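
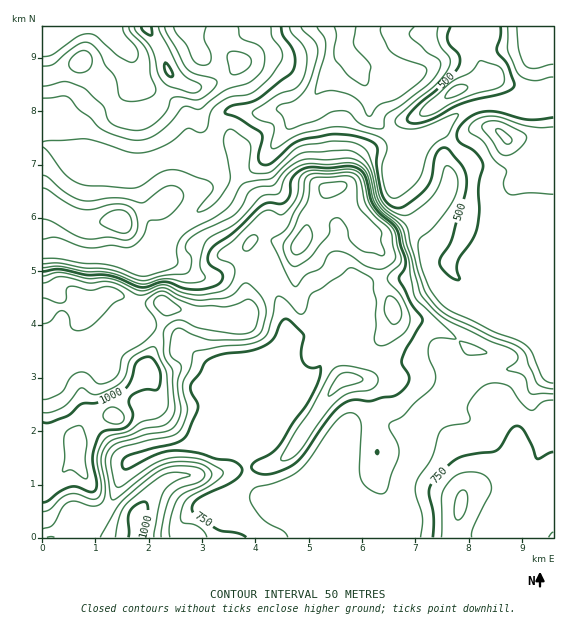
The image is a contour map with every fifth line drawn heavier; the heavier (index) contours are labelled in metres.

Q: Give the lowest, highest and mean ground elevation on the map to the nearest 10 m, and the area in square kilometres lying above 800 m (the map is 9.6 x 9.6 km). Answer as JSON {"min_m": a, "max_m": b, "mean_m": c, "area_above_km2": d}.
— {"min_m": 280, "max_m": 1080, "mean_m": 680, "area_above_km2": 21.8}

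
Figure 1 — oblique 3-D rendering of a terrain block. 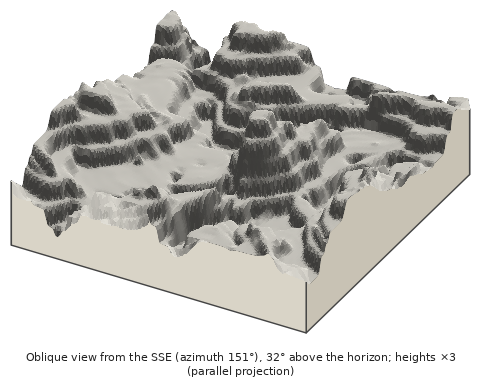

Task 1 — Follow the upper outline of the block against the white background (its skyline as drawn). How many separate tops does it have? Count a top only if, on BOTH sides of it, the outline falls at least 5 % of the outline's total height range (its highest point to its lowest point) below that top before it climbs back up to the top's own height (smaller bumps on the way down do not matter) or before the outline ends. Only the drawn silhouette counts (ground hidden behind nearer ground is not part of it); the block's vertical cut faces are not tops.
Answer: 3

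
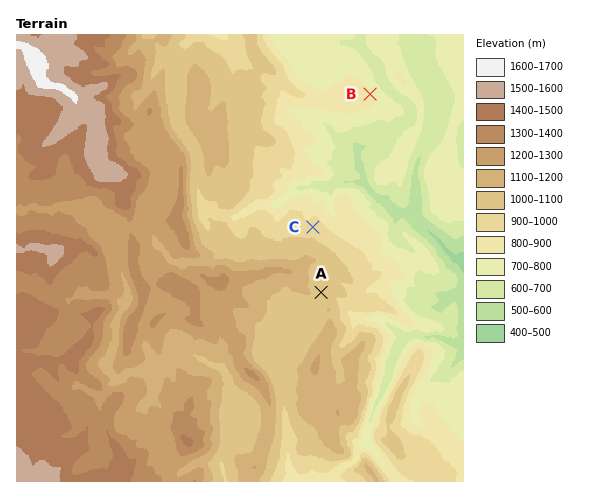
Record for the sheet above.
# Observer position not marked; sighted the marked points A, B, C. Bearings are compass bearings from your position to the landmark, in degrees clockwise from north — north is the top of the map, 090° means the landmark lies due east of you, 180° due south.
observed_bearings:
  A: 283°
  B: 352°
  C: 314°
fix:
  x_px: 400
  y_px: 311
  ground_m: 850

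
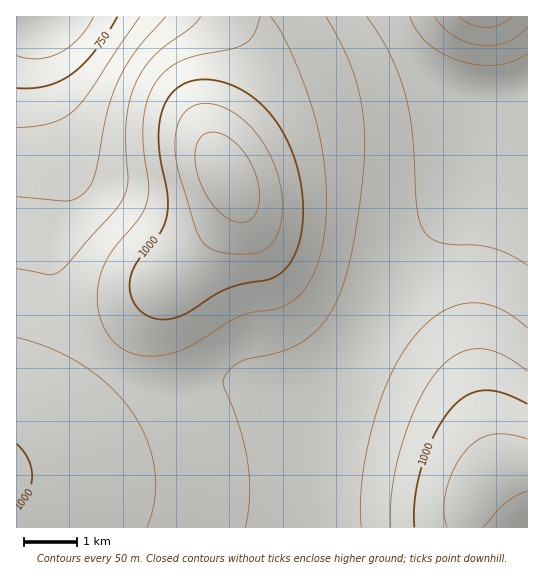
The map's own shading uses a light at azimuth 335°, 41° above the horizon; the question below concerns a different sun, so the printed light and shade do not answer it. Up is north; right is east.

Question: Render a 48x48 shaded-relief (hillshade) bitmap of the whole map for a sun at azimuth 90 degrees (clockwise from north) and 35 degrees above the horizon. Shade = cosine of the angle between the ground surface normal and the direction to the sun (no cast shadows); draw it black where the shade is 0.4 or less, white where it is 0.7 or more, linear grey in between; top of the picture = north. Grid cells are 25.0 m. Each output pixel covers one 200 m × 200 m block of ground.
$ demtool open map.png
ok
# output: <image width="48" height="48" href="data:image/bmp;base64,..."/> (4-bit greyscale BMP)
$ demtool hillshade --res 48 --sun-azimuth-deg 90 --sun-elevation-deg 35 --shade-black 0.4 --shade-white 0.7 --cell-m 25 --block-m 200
<image width="48" height="48" href="data:image/bmp;base64,Qk32BAAAAAAAAHYAAAAoAAAAMAAAADAAAAABAAQAAAAAAIAEAAATCwAAEwsAABAAAAAAAAAAAAAAABEREQAiIiIAMzMzAERERABVVVUAZmZmAHd3dwCIiIgAmZmZAKqqqgC7u7sAzMzMAN3d3QDu7u4A////AJmZmZqqqqqqqqqqqqmZmHdlRERWeJq7u5mZmZqqqqqqqqqqqqmZmHdlRERWeJqqupmZmaqqqqqqqqqqqqmZmHdlRERVZ4mqqpmZmaqqqqqqqqqqqqmZmHdlVERVZ4maqpmZmaqqqqqqqqqqqqmZmIdlVERVZ4iZmZmZmaqqqqqqqqqqqqmZmIdmVERVZ3iZmZmZmaqqqqqqqqqqqqmZmIdmVURVZ3iJmZmZmaqqqqqqqqqqqpmZmId2VVVVZniJmZmZmaqqqqqqqqqqqpmZmId2ZVVVZniJmZmZmaqqqqqqqqqqqpmZmId2ZVVVZniJmZmZmaqqqqqqqqqqqZmZmIh2ZlVWZ3iJmpmZmaqqqqqqqqqqmZmZmIh3ZlVWZ3iZqpmZmaqqqqqqqqqZmZmZmYh3ZmZmZ3iZqpmZmZqqqZqqqqmZmZmZmYiHdmZmZ4iaqpmZmZmZmZmqqqqZmZmZmZiHdmZmd4iaqpmZmZmZmZmaqqqpmZmZmZiId2Zmd4maq5mZmZmIiImaqqqpmZmaqZmId3Z3eImaq5mZmYh3eImaqqqpmZmqqqmYh3d3eImaqpmZmYd3d4iaq7qqmZqqqqmYh3d3eImaqpmZmHdmZ4iaq7qqmZqquqqZiHd3iImaqpmZh3ZmZ3iaqrqqmaq7u7qpmId3iImaqpmZh2ZVZniaqqqqmaq7u7qpmIiIiJmaqpmYh2VVZniZqqqpmau8y7uqmYiIiJmaqpmYdmVVVniJmZmZmqvMzLuqqZiIiJmZqpmYdmVVVneImZmZmrzMzMu6qZmYiJmZqpmYdmVVVmd4iIiJmrzd3Mu6qpmZmZmZmZmYh2VVVmZ3d3iJq83d3Mu7qqmZmZmZmZmZh2ZVVVZmZneJq83d3cy7qqqZmZmZmZmZh2ZVVVVVVWeJvN3d3cy7qqqpmZmZmZmZiHZlVURERVaKvN7t3My7uqqqmZmZmZmZmHZlVEMzNFeazd7t3Mu7uqqqmZmZmZmZmHdlRDMiNFebze7t3Mu7u6qqqZmZmZmZiHdlQyIiNGir3e7dzMu7u6qqqZmZmZmZiHZlQyESNXms3e3dzLu7u7qqqpmZmZmYiHZUMiESRXm83d3czLu7u7uqqpmZmZmIiHZUMhEjRoq83d3My7u7u7uqqpmZmZmIh3ZUMhIjV4q83dzMu7u7u7uqqpmZmZiIh2VDIiI0V5q8zMy7u7u7u7uqqpmZmYiId2VDIiI0aJq8zMu7u7u7u7uqqpmZmYiId2VDIiNFeJq7u7u7u7u7u7uqqpmZmYiHdlRDIjNGeJq7u7qqu7u7u7uqqZmZmZiHdlQzMzRWeJqqqqqqu7u7u7uqmZmZmZiHZlQzMzRWeJmqqqqqu7u7u7qpiIiZmpmHZlQzM0RWeJmZmZqqu7u7u6qYh4iZqpmHZVQzM0VmeIiImZqqu7u7u6mHd3iaq6mHZVQzM0VWd4iIiZqru7u7updmZniau6qYdlQzNEVWZ3d4iZqru7u7qYZVVWiazKqYdlRDNEVWZmd3iZq7u7u7qGVERWibzQ=="/>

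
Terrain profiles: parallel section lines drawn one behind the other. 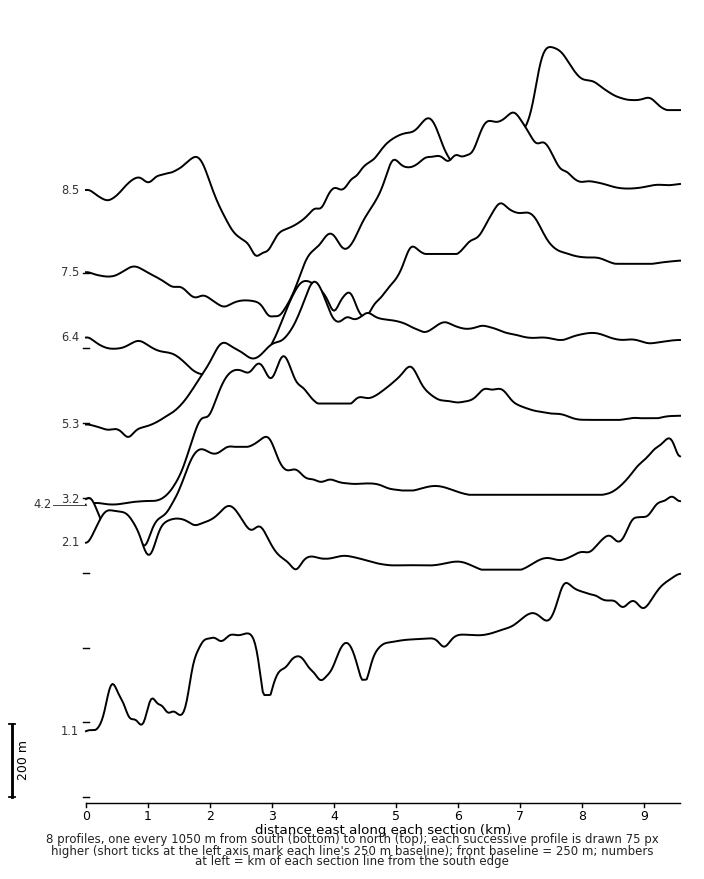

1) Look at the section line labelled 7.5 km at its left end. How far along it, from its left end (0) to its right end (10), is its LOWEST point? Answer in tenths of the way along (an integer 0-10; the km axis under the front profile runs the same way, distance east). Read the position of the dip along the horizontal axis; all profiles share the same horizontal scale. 3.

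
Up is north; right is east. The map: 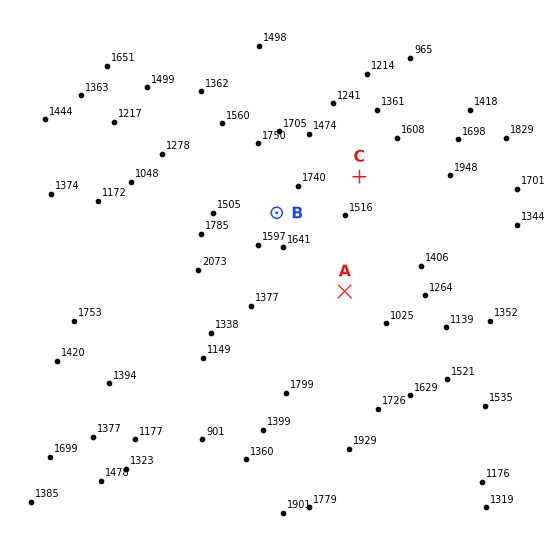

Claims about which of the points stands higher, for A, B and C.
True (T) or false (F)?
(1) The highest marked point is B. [T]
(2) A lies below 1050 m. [F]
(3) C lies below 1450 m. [T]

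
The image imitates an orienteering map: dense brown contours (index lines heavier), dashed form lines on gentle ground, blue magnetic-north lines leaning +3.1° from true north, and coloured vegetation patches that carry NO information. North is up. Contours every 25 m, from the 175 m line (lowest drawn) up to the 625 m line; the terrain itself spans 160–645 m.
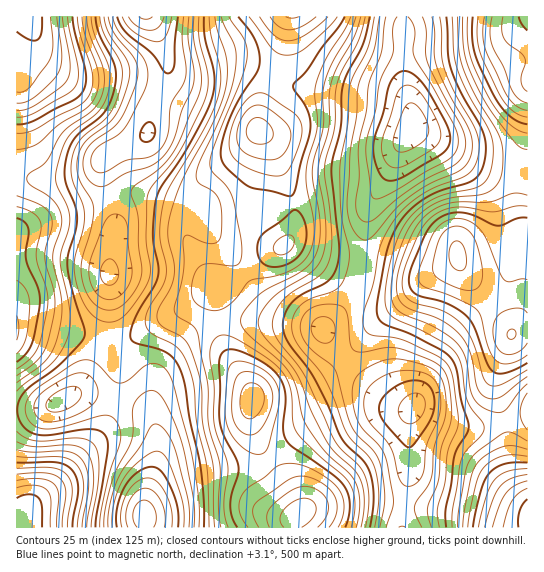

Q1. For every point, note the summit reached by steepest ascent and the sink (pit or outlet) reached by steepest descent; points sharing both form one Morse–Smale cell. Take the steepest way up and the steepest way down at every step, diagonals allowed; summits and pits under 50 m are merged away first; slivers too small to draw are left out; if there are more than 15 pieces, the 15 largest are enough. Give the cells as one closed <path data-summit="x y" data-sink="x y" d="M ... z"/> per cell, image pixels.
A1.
<path data-summit="458 255" data-sink="413 129" d="M414 129l-5 4-10 16-11 26-19 31-4 16-1 44-3 13-6 16 19 9 13 0 8-3 12-6 26-20 22-12 3-6 9 18 33 38 11 19 12-29-6-44 4-20 7-2 0-60-31-5-18-5z"/><path data-summit="27 17" data-sink="146 17" d="M149 16l-121 1 7 20 0 17-12 25-7 3 1 95 36 3 25-4 13-5 20-19 26-11 11-7 4-24 16-40-3-17z"/><path data-summit="458 255" data-sink="414 407" d="M458 257l-3 6-22 12-26 20-12 6-8 3-13 0-20-9-31 35 18 28 33 31 17 14 14 5 9 0 16 9 19 7 10 3 27 0 18-5-8-27-1-14 17-48-12-20-33-38z"/><path data-summit="527 17" data-sink="413 129" d="M527 16l-124 0 0 50 9 45 0 18 23 11 44 27 24 6 24 3z"/><path data-summit="17 329" data-sink="146 17" d="M102 160l-11 11-18 6-20 3-37-2 1 146 16 0 48 11 14 5 5-1 8-36 1-41 6-27 0-16-14-44z"/><path data-summit="258 130" data-sink="413 129" d="M271 75l-8 20-6 35 12 12 6 11 17 48 3 2 38-10 16 0 10 3 11 0 5-3 9-11 15-33 13-19 1-8-4-15-6-6-14-5-42-3-49-6z"/><path data-summit="298 514" data-sink="414 407" d="M389 408l-26 0-37 11-24 13-33 29 20 26 10 19 0 8-6 7 1 7 109-1 0-21 8-39-2-49 3-8z"/><path data-summit="293 17" data-sink="146 17" d="M142 139l-31 13-8 7-2 4 2 19 12 37 0 16-6 27-2 51-8 28 15 6 8 0 31-22 37-20 23-19-28-52-1-17 3-14-36-12-10-9-2-5-3-11 0-16z"/><path data-summit="253 399" data-sink="414 407" d="M266 321l-39 0-8 2 0 6 10 29 23 36 0 36 9 20 8 10 37-31 31-14 26-7 49 1-21-6-17-14-33-31-20-30-20-4z"/><path data-summit="253 399" data-sink="145 517" d="M218 323l-16 4-13 8-20 20-12 19-5 20 0 23 5 18 0 22-12 42 1 6 2-6 10-12 17-11 36-7 44-1 14-7-8-11-9-20 0-36-28-47z"/><path data-summit="258 130" data-sink="146 17" d="M241 64l-18 0-28 7-16 0-11-6-1 12-15 33-4 24-9 9-3 7 1 23 4 9 6 6 14 7 26 8 5-10 11-14 30-20 20-21 4-5 4-32 10-26-12-6z"/><path data-summit="527 518" data-sink="414 407" d="M414 408l-5 10 2 49-8 39 0 21 124 1 1-26-11-15-5-12-7-52-6 0-13 4-27 0-29-10z"/><path data-summit="293 17" data-sink="145 517" d="M293 203l-60 17-23-1-9-11-14-5-3 14 1 17 28 52-23 19-37 20-33 24 0 26-5 23 2 3 26 8 10 12-1-27 8-25 29-34 13-8 17-5-4-25 0-10 23-10 49-34 8-18z"/><path data-summit="26 517" data-sink="145 517" d="M115 400l-7 22-8 13-37 42-34 30-4 10-9 1 1 10 128-1 0-28 12-42-1-27-5-13-8-8z"/><path data-summit="293 17" data-sink="413 129" d="M402 16l-112 0-3 7-4 24-12 27 27 13 96 10 9 4 7 8-7-43 1-31z"/>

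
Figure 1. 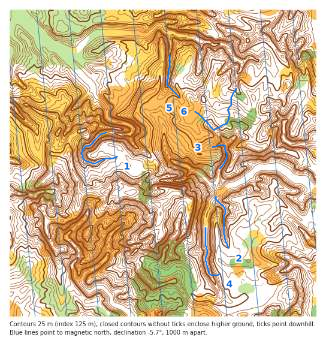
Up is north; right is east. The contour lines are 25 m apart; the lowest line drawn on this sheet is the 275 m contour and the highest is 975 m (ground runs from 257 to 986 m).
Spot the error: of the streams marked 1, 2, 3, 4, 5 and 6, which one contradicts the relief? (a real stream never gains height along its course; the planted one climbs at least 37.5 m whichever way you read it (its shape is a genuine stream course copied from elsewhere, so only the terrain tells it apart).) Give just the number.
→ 6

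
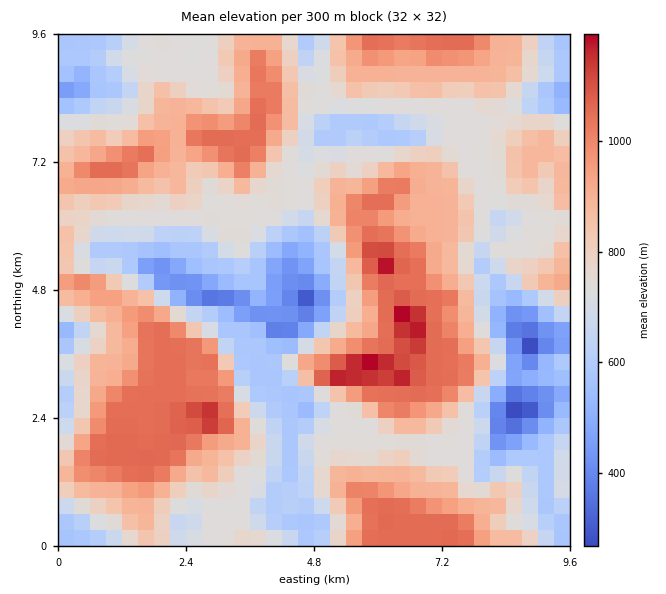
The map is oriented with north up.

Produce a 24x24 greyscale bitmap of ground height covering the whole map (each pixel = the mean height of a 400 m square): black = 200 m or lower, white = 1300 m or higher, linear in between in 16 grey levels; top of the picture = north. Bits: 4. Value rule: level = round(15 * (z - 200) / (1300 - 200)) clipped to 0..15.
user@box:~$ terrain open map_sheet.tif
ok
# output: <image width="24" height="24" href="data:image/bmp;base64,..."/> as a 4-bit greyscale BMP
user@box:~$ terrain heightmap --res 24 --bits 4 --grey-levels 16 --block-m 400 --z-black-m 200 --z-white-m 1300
<image width="24" height="24" href="data:image/bmp;base64,Qk2WAQAAAAAAAHYAAAAoAAAAGAAAABgAAAABAAQAAAAAACABAAATCwAAEwsAABAAAAAAAAAAAAAAABEREQAiIiIAMzMzAERERABVVVUAZmZmAHd3dwCIiIgAmZmZAKqqqgC7u7sAzMzMAN3d3QDu7u4A////AFV4l3eHZWm8zMuZdWeJl3d2ZWm8y7qXZYmaqHh3Zoq7qpiYZqu8ypl3VomZmIZnVovMzKqYZnd4d3dFVnrMzMynVnd4mHcyRWnMzMyWVWebupcxJGmrzLt1VqzMzLlTRHmqzLtlar3t3MqDRVeazLhVRoq83LliI2ibunVUI1is7KhTNZqqhTM0MjeszLhUaKqHQ0RVM0e8y6dXmoZlRFVlRFjNypZ4iZdmZmd3VWnLqph3eIh3d3d3d4q6qph3eJmZiYeHd5q8qph4iau7qYm5d4iKqZd5mZqruqvLh3d3eHeJmYiIqru7l1VVZ3d4mFZ3mZmsqHd3d3eHZURXiHebqHiZmZmYZVVnd3irl3mqqqqZdVVnd3ialnrLu8updQ=="/>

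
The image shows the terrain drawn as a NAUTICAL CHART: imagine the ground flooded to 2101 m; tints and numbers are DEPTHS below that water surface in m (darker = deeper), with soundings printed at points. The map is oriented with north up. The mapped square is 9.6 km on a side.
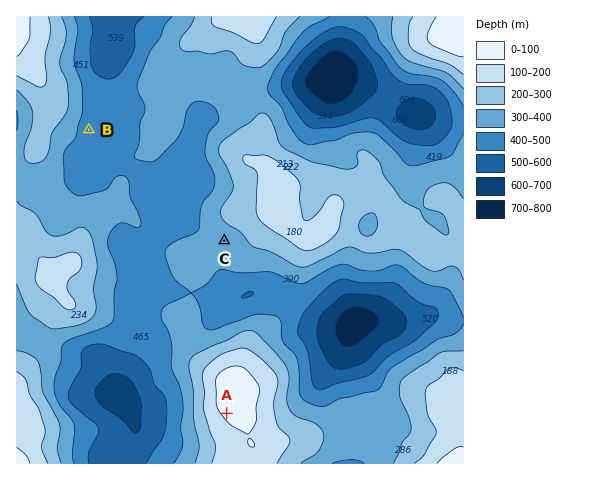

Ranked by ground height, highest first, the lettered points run A C B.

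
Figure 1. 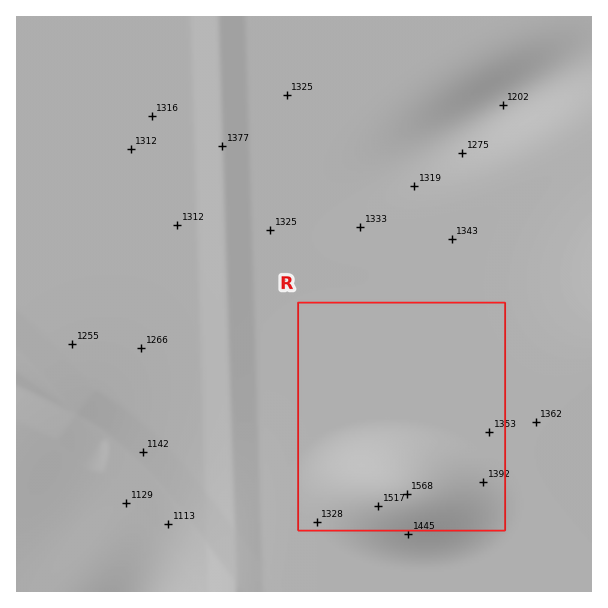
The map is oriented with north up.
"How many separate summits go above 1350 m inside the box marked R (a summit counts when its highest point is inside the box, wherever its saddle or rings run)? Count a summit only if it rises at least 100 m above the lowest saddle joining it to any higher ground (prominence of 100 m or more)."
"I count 1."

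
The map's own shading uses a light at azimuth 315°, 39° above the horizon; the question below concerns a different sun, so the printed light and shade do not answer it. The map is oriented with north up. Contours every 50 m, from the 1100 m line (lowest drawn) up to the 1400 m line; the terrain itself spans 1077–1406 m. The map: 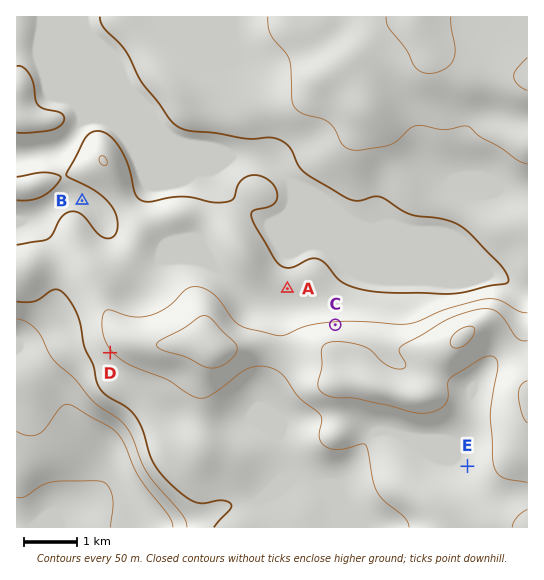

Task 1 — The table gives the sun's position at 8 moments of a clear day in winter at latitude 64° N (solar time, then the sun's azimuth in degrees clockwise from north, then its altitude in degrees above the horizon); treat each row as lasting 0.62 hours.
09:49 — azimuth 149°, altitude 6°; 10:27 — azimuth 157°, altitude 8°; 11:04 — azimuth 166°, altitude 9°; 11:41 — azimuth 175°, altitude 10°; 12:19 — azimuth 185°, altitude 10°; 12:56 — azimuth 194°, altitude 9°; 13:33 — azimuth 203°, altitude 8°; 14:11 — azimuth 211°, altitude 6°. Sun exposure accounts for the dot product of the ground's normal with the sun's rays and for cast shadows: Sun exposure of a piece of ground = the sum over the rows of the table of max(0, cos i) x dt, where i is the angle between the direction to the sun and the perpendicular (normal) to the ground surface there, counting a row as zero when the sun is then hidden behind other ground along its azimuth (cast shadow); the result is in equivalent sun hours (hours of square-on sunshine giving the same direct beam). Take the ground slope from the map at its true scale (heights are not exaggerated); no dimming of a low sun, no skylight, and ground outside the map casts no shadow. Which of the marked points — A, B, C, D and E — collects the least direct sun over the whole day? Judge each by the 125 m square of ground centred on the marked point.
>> C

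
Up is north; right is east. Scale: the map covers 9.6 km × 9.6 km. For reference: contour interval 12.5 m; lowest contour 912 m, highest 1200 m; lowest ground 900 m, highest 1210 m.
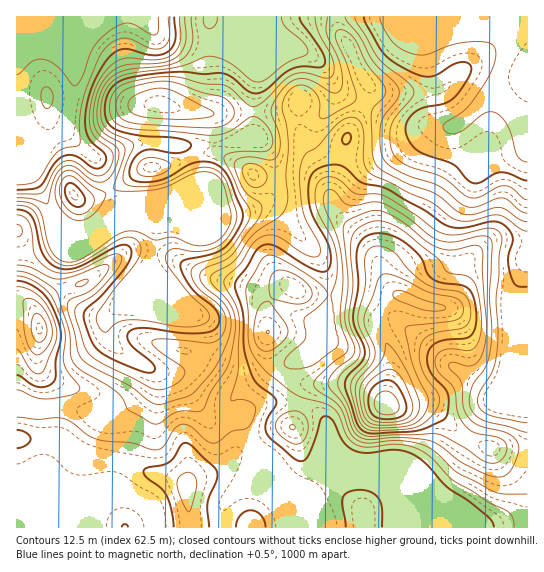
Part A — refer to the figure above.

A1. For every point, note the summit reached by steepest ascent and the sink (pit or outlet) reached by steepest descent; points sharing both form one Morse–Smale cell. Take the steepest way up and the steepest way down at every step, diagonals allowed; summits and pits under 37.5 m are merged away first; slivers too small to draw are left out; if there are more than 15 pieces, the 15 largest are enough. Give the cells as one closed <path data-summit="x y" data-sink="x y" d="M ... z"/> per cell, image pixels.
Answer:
<path data-summit="386 405" data-sink="17 17" d="M335 16l-319 1 0 236 15 0 26-9-2-17 10 23 0 8-4 11 0 14 6 12 8 10 16 10 15 1 3-3-4 8 0 10 4 10 16 14 18 9 8 7-2 14-9 13-19 15-8 3-14 0-28-8-55-1 1 121 511-1 0-282-31-5-14 5-19 20-7 30-4 8-6 5-24-3-26-10-8-8-18-40-31-30-9-16 1-15 11-27 4-22 22-44-1-10-8-10-12-28-9-14z"/><path data-summit="386 405" data-sink="527 65" d="M527 16l-191 1 3 14 9 14 12 28 8 10 1 10-22 44-4 22-11 27-1 15 9 16 31 30 16 36 10 12 26 10 24 3 6-5 4-8 7-30 19-20 14-5 31 3z"/><path data-summit="39 329" data-sink="17 17" d="M55 227l2 17-26 9-15 1 0 152 10 2 45 0 28 8 14 0 8-3 19-15 9-13 2-14-8-7-18-9-16-14-4-10 2-16-16 0-16-10-8-10-6-12 0-14 4-11 0-8z"/>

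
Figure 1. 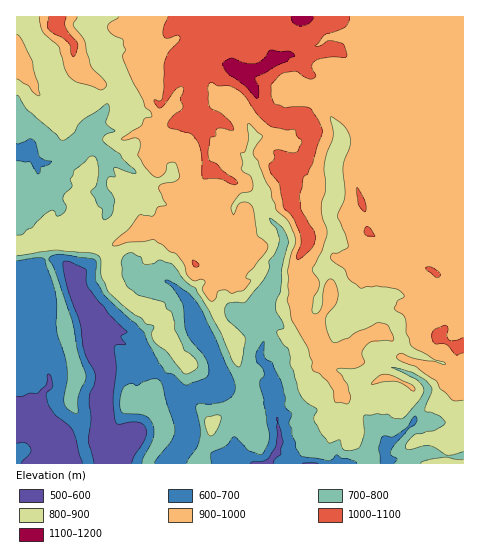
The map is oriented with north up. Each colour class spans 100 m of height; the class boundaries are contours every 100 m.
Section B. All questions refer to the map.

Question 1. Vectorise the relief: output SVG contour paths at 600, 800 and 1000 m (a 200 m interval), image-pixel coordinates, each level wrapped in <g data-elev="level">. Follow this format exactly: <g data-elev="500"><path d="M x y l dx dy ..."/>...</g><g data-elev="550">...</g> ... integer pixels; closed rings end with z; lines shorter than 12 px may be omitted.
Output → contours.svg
<g data-elev="600"><path d="M21 463l9-9 1-5-5-6-9 0"/><path d="M94 463l-6-23 3-21-2-22 5-12 2-9-12-27-4-24-11-32-5-17-1-12 1-3 6 1 16 8 0 11 3 7 20 26 18 18-6 4 5 8-9 1-3 2 2 22-3 34 2 16 2 5 21-2 5 2 3 4-1 11-10 16-3 8"/><path d="M250 463l3-2 9 0 4-1 9-12 2-13 0-17 1 0 5 24-2 6 0 6-6 5-2 4"/><path d="M302 463l16 0"/><path d="M17 396l5 0 7-3 9 0 8-8 1-10 3 0 3 10-1 4-6 4 2 11 8 12 12 9 5 5 9 33"/></g><g data-elev="800"><path d="M463 460l-18-3-18 3-6 2 0 1"/><path d="M209 435l4 0 4-5 4-11-1-3-4-1-10 3-1 7z"/><path d="M17 256l39-6 34 3 8 3 3 4 0 17 7 15 21 18 12 8 5 5 7 3 1 2-2 7 2 7 12 9 17 22 4 1 9-5 2-6-4-6-10-8-9-20 0-7-3-9-6-5-2-6-27-8-10-7-5-11 0-16 2-4 6-3 11 4 2 6 2 1 8 0 7-4 12 4 11 15 13 9 25 45 11 28 4 4 3 2 4-10 2-20-18-18-2-11 4-5 16-1 20-25 4-8 0-7 6-9 4-12-2-12-7-9 1-2 12 10 5 14-6 27-2 23-4 12 0 8 8 15-1 2-5 1-1 3 6 11 5 5 2 8 0 7 4 7 6 24 7 8 10 6 0 2-3 6 0 4 14 21 2 1 10-3 2 8 2 2 7 1 6-2 3-3 4-11 0-20 13-1 11 0 5 4 7 1 6-4 14-16 4-7 0-3-7-9-26-12 2-1 19 5 15 10 5 8-6 16-1 5 14 5 6 7-3 3-8 5-20 4-8 9 0 4 4 2 20-4 18 9 15-3"/><path d="M17 95l2 1 8 14 35 30 5-1 7-6 4-8 5-5 25-16 2 6-4 13 9 8-9 3-3 6 17 14 3 5 11 10 2 4-5 0-15-6-2 1 1 8-6 1-3 6 1 5 8 12-2 11-3 6-6 3-2-4 0-7-4-3-7-13 6-8 2-14-3-13-2-2-4 0-16 15-4 8 2 8-8 7-1 3 3 10-2 6-7 3-3-5-4 0-7 4-11 13-5 2-5 4-5 1"/></g><g data-elev="1000"><path d="M463 337l-5 3-9 0-2-5 1-7-3-3-11 5-2 5 0 5 3 4 7-1 5 2 9 10 7-2"/><path d="M435 277l3 1 2-1 0-3-1-2-7-5-6 0 0 3z"/><path d="M194 266l3 1 2-2-6-5z"/><path d="M367 236l8 0-5-8-3-2-3 6z"/><path d="M364 211l2-1 0-7-9-16-1 2 2 15z"/><path d="M49 17l-2 9 2 3 19 13 2 4 1 9 3 2 2-4 2-8-13-18 0-3 1-7"/><path d="M168 17l-5 11 1 8 3 2 11-3 2 4-11 13-4 9-3 37-2 3-6-1 0 2 4 6 3 0 14-18 6-3 2 1-3 11 3 9-11 9-4 8 3 3 19 6 7 6 4 13 2 26 18 0 11 5 5-1-2-4-12-8-6-7-7-3-1-2-1-7 2-13 1-2 5-1 0-6 5-2 11 3 2-2-6-10-19-13-1-17 2-6 8 3 11 0 9 4 8 8 12 17 11 10 4 2 13 3 8 0 3 6 4 4 0 4-4 8-6 1-12-3-5 1 0 8-5 7 2 7 9 12 4 23 9 10 7 16 1 9-4 12 1 5 13-11 4-10-1-9-13-21-1-13 3-18 5-5 5-9 9-34-4-11-9-11-11-1-13 1-11-4-3-8 0-11 8-9 7-4 11-1 9 7 7 1 3-4-4-9 3-5 15-4 16 0 1-3-2-7-4-4-12-3-9 6-5 0 11-12 20-7 3-6 0-4"/></g>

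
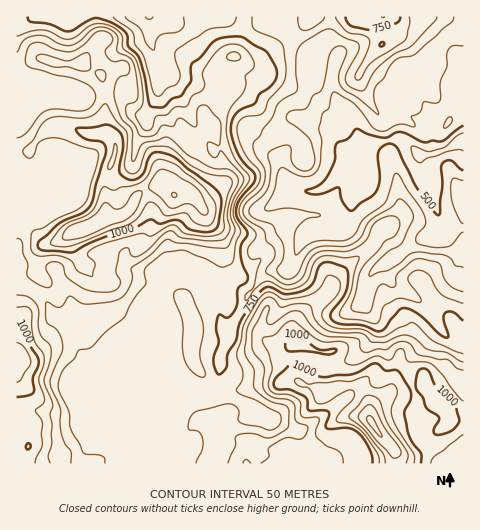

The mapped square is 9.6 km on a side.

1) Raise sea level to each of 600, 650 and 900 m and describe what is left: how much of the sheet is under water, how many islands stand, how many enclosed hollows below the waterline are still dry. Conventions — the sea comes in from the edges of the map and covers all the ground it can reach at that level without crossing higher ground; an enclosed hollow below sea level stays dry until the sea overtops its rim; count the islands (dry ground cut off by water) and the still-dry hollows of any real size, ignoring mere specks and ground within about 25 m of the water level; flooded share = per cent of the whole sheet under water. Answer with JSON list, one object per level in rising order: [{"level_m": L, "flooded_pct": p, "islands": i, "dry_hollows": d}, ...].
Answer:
[{"level_m": 600, "flooded_pct": 16, "islands": 0, "dry_hollows": 0}, {"level_m": 650, "flooded_pct": 22, "islands": 0, "dry_hollows": 0}, {"level_m": 900, "flooded_pct": 70, "islands": 0, "dry_hollows": 0}]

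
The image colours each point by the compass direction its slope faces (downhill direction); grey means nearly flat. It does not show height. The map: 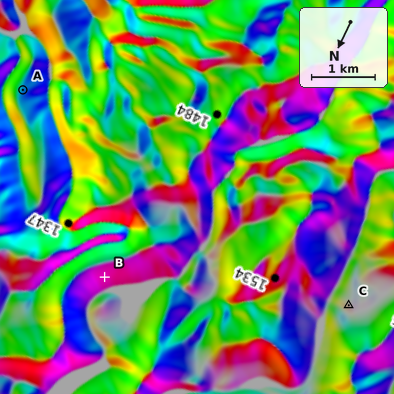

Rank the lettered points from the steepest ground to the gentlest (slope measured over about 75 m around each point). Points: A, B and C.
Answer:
B A C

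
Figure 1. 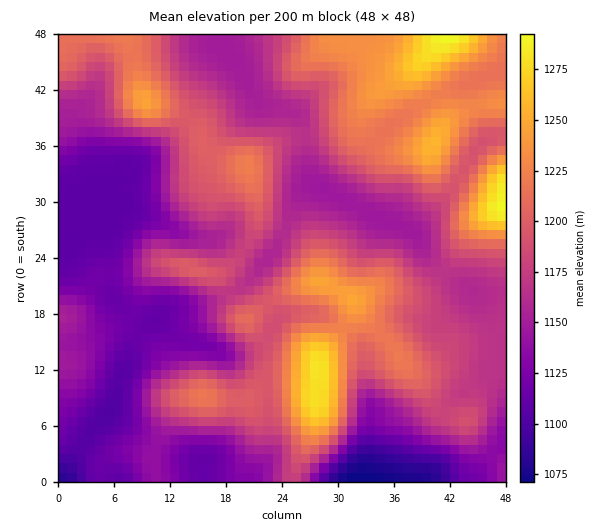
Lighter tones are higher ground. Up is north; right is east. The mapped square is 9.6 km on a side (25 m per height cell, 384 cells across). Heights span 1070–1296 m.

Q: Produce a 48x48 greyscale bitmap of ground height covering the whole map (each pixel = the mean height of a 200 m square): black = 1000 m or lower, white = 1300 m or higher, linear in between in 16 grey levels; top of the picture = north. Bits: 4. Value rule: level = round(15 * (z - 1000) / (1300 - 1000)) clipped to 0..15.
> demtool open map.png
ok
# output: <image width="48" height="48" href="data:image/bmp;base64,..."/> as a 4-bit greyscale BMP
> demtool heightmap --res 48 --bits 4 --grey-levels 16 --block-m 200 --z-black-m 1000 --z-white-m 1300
<image width="48" height="48" href="data:image/bmp;base64,Qk32BAAAAAAAAHYAAAAoAAAAMAAAADAAAAABAAQAAAAAAIAEAAATCwAAEwsAABAAAAAAAAAAAAAAABEREQAiIiIAMzMzAERERABVVVUAZmZmAHd3dwCIiIgAmZmZAKqqqgC7u7sAzMzMAN3d3QDu7u4A////AERWZlZnd2ZmZmZneJmHVERERERERVZmd0VWZmZnd2ZmZmd3eJmYZURERERERVZmd1VWZmZ3d2ZmZmd3eJqphlREREVVVWZ3d1VVZmZ3d2ZmZmeIiJqqmGVVVVVmZnd3d2VVVmZnd3dmd3iIiJq7uoZVVmZnd4iId2ZVVWZnd3eIiIiZmavMy5dmZnd4iJmYd2ZVVVZneImZmZmamqzd3Kh2d3eImZqZh2ZlVVZniZqqqqqqqrze7bl3d3iJmZmZh2ZmVVZnmaq7uqqqqr3u7bl3eImZmZmZiHdmZVZnmaq7uqqqqr3u7bmHiJmqmZmZiHd2ZVVniZqqqpmqqr3u7bqYmqqqqZmYiHd3ZlVmeImZmYmaqr3u7cqZqru6qZmYiHd3ZlVmd3iIh3iZqrzu7cqqq7u6qZmYiHd3ZmVmZnd3ZniZqrze7cqqq7uqmZmYiHd3dmZmZmZmZniZmrzd3cuqu7uqmZmYiHd3dmZmZmZmd4mZmqvMzLu7u7qpmZmYiHd3ZmZmZmZneJqqmau7u7u7u6qZmZmYiIh3ZmZmZmZ3iaqqqaqqq7zLuqmZmZiIiId3ZmZmZmZniZqqqqqqq8zMuqqZmYiIiHd2ZmZmZmZ3iJmaqqq7vMzMu6qZmYiIiGZmZmZnd3d4iZiZqrvMzMzMu6qZmIiIiGZmZmZ3iIiZmZiImrvMzMu7u6qZmIiIiGZmZmd4mZqqqpmIiavMzLuru6mYiIiImVVmZmZ4mqqpmZmIiJq7u6qqqpmIiJmZmVVWZmZ4mZmYiJmYiImruqmZmZiIiZmaqlVVVWZ3iIeIiImZiImqqpmIiIh4iaqqqlVVVVZnd3d4iImZmImZmZiIiHd4iau8zFVVVVZmZneIiImamIiZiIiHd3d4iavN3VVVVVVmZ3iJmZmqmIiIiIh3d3iIiaze7lVVVVVWZ4iZmZmqqYiIh3d3eIiJmavN71VVVVVmZ4mZqqqqqYh3d3d4iIiZmavN7lVVVVVmZ4mqqqq7qYh3d3iImZmaqqq97lVVVVVWZ5mqqqu7qYh3eIiZqpqruqq83mZlVVVWZ4mqqru7qYh3iJmqqqu8y6qrzWZmZmZmZ4mqqru7qYiIiZqqu7zMzKqqvHZmZmZmeJmqqqu6qZiImaq7u7zN3Lqqq3d2Zmd3eJqqqqqqmZiImqu7u7zN3Lqpqnd3d4iImZqqqZmZmZiJmru7u7vM3cuqqoh4iJmqqqqqqZiIiIiJmru7u7u8zMu7qoiIiZq8y6qqmZiIiIiJqru7u7u7zMy7u4iIiavMy6qpmYiIiIiJqrvMzLu7u7u7zIiIiavMy6qZmIiIiIiZmrvMzMzLu7u7u5mIiavMuqmZiIiIiJmZmrvMzMzMu7u7u6qZmau7upmIiIeIiaqqqrvMzN3dzLu7u6qpmau7qpiIiHeIiaq7u7vMzN3u3cu7u6qqqqu7qZiIh3eIiaq7u7zMzN3u7dzLu7uqqru6qZiId3iIiaq7zMzMzM3u7u3cu7u7u7u7qZiId3iIiZq7zMzMzM3e7/7cyw=="/>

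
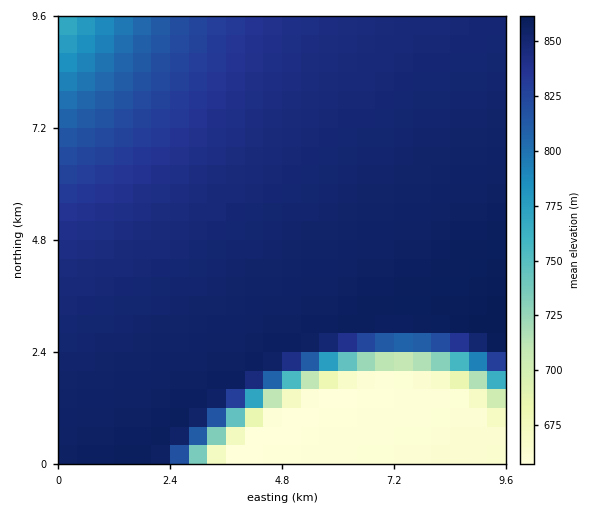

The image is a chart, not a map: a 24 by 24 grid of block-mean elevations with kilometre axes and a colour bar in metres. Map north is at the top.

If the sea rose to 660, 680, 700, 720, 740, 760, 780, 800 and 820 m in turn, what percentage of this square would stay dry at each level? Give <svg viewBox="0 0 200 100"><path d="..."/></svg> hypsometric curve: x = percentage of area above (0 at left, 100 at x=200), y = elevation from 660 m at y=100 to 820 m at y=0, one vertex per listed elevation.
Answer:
<svg viewBox="0 0 200 100"><path d="M189 100l-11-12-1-13-2-13-1-12-1-12-2-13-5-13-8-12"/></svg>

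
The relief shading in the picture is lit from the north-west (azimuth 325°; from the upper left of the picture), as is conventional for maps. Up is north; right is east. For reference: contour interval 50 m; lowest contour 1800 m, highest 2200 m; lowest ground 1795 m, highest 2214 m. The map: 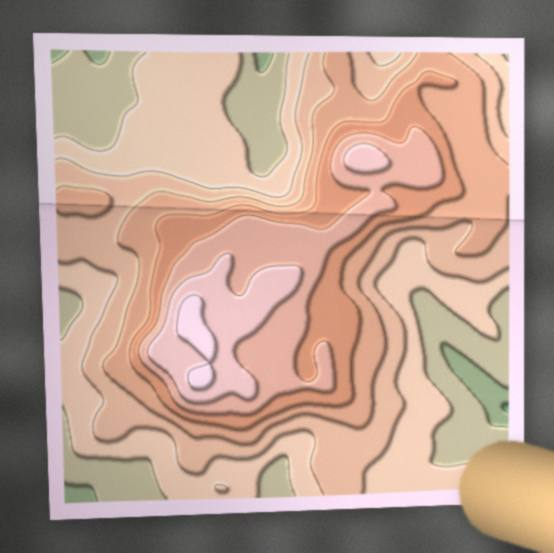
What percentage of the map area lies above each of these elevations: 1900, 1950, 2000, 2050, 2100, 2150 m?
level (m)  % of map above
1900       84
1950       60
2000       43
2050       28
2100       17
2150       7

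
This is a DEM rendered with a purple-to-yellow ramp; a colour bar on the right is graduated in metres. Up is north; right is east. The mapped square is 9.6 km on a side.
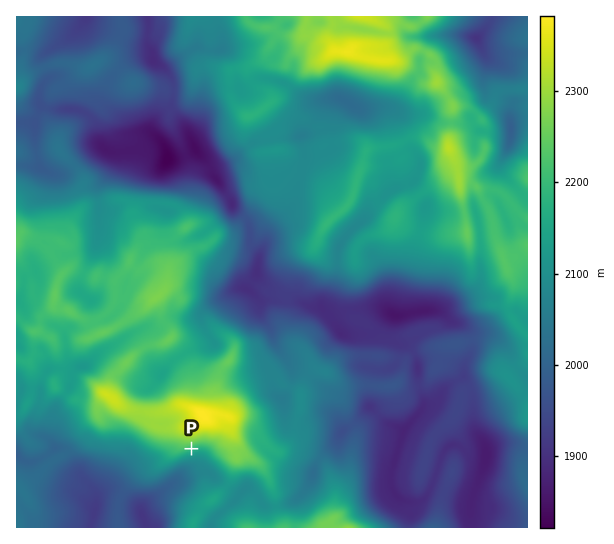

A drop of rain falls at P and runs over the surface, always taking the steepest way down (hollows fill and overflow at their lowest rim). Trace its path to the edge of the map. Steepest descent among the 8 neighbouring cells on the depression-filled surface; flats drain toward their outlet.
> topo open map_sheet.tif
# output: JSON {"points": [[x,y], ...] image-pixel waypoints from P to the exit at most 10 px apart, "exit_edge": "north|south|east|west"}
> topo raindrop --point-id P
{"points": [[191, 449], [191, 459], [186, 470], [175, 481], [165, 490], [154, 499], [143, 510], [143, 521], [146, 527]], "exit_edge": "south"}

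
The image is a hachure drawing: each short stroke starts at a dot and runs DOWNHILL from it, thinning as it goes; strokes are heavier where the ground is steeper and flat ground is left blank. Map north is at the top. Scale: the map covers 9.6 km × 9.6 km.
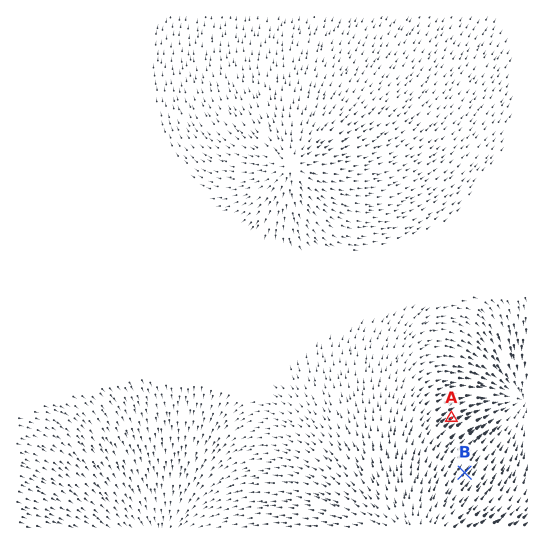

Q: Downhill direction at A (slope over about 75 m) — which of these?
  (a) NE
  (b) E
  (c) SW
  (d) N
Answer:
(a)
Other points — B NE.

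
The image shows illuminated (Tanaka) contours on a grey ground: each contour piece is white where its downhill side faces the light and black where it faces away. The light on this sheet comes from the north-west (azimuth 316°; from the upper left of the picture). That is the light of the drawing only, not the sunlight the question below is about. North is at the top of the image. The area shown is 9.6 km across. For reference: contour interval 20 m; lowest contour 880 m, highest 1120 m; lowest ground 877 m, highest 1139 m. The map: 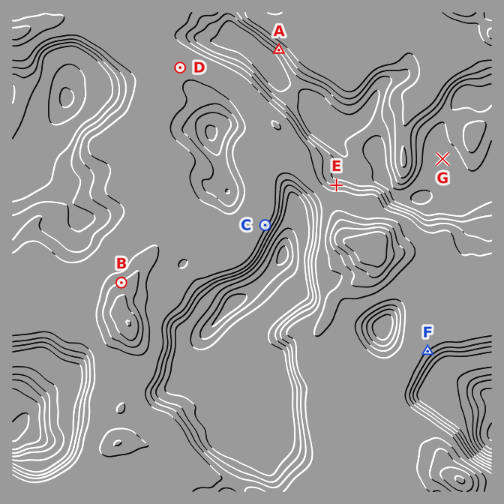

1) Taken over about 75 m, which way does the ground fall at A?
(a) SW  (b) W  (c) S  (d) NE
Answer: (a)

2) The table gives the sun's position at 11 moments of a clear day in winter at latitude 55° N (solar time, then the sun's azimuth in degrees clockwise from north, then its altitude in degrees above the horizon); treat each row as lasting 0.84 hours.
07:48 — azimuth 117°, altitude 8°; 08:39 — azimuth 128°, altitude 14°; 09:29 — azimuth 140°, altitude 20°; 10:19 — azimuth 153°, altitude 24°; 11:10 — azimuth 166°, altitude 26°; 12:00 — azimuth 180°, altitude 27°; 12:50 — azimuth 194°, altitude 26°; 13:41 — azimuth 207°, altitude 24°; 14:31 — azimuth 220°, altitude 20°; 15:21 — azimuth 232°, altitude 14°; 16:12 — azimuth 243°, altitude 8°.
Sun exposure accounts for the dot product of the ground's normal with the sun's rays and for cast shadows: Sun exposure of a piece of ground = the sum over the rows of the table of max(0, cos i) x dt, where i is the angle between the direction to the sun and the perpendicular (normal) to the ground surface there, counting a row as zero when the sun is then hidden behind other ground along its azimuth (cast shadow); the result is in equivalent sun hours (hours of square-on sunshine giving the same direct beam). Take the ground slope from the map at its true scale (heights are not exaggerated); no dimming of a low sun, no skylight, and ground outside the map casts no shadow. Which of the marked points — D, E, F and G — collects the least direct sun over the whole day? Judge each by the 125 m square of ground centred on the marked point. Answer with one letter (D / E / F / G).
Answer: E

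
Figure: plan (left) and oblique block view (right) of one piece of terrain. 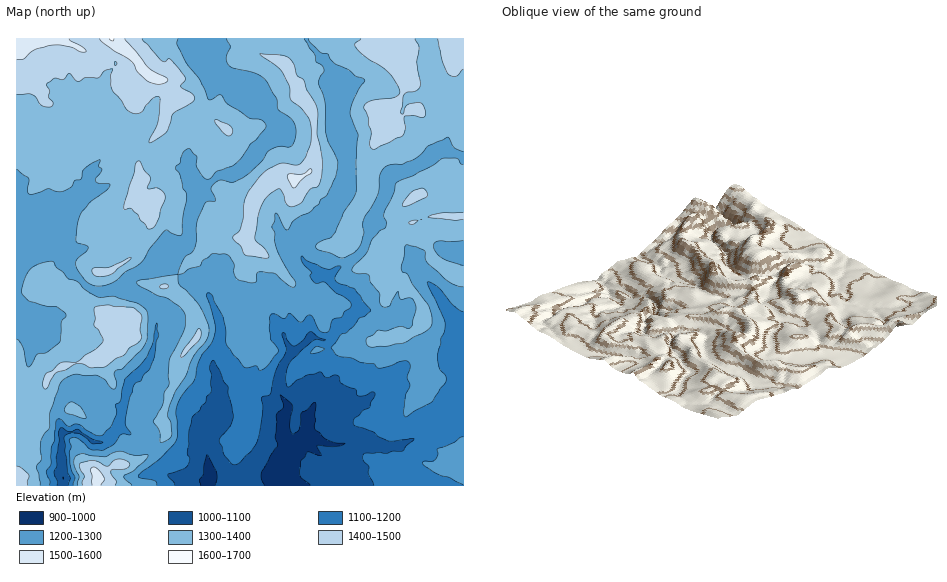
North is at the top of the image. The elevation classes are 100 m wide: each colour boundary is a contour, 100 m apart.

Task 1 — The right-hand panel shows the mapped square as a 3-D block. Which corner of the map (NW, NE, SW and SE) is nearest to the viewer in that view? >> NE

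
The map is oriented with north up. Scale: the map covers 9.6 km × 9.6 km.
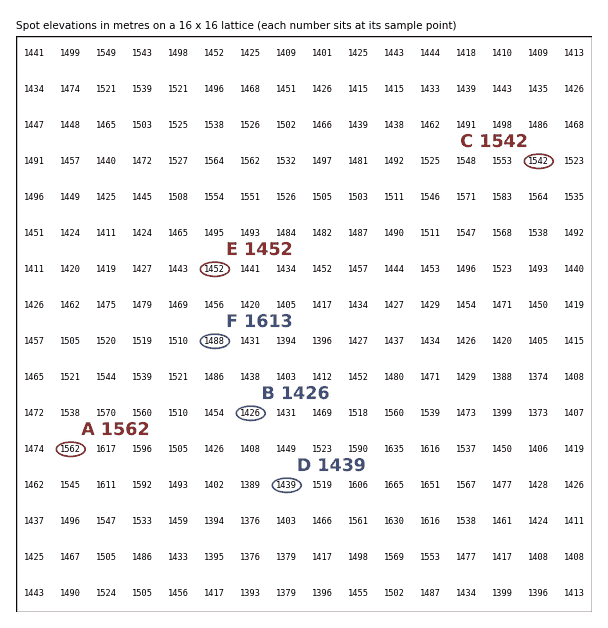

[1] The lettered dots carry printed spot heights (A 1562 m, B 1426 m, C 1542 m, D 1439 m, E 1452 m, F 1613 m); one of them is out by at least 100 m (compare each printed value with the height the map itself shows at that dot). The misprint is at F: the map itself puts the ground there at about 1488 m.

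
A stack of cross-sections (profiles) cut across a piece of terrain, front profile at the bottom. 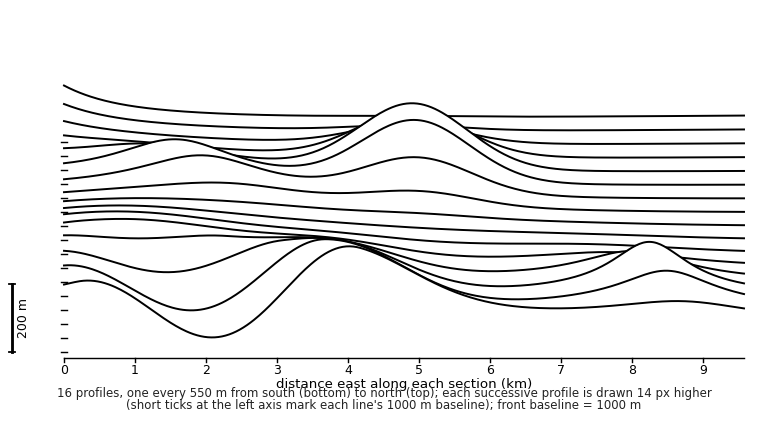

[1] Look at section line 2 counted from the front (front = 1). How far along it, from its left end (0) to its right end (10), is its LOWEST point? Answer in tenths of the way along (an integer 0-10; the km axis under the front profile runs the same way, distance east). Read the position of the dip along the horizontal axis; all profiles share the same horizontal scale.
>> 2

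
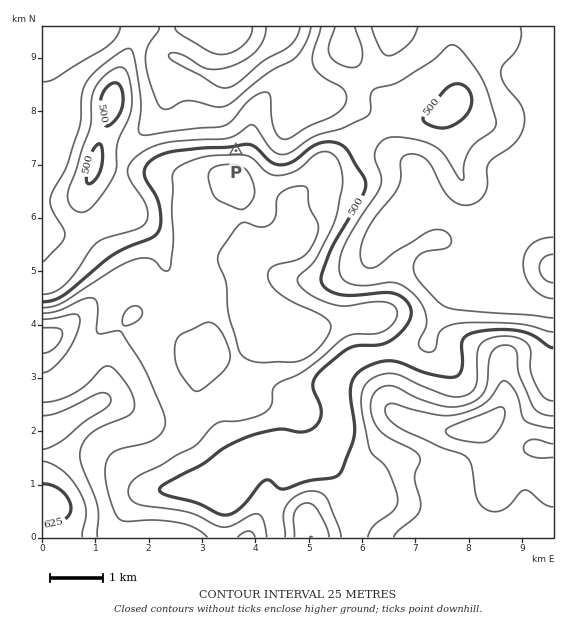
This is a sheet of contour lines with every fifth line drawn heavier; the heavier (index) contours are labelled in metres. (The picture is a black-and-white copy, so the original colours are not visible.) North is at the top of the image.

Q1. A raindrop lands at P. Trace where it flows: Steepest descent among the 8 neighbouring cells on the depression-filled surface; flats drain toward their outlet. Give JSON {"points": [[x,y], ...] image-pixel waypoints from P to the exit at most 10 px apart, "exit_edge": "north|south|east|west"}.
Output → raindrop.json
{"points": [[236, 151], [236, 140], [227, 129], [224, 119], [224, 108], [224, 97], [224, 87], [231, 83], [241, 73], [252, 63], [263, 53], [273, 43], [273, 32], [273, 27]], "exit_edge": "north"}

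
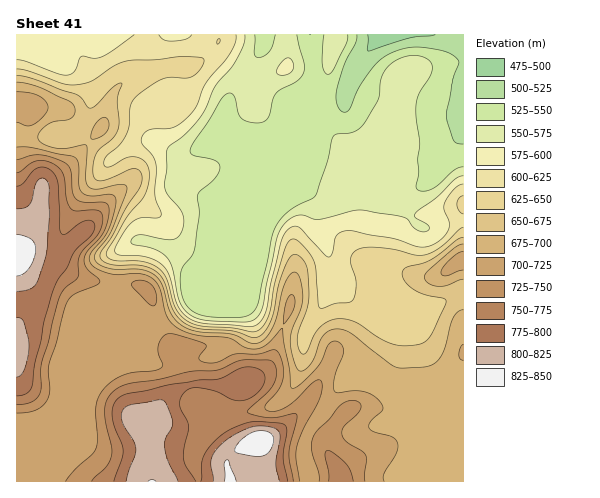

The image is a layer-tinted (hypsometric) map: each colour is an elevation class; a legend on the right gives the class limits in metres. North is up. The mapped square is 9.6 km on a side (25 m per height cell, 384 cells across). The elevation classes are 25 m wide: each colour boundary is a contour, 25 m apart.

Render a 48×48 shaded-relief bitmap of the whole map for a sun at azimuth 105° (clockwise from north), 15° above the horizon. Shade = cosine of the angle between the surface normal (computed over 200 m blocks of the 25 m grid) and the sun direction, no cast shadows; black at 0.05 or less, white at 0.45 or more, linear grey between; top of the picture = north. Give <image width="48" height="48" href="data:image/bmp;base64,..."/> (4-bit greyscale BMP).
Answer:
<image width="48" height="48" href="data:image/bmp;base64,Qk32BAAAAAAAAHYAAAAoAAAAMAAAADAAAAABAAQAAAAAAIAEAAATCwAAEwsAABAAAAAAAAAAAAAAABEREQAiIiIAMzMzAERERABVVVUAZmZmAHd3dwCIiIgAmZmZAKqqqgC7u7sAzMzMAN3d3QDu7u4A////AIiHdmZlRFaJqpdUaJiJzbhVebupmIiIiIiId2ZlRFaJqpZFeZiazadVeaqpmIiIiIiIiHZlRFaJqpZEeIis3aZXiZmZmYiIiIiIiIdlRFeJqqdDVnit7aZnmYiZmYiIiIiIiIdlRWeJqqljNFac7qdomYiIiYiIiIiIiIdURWiJqrqFRER5zchnmpmIiIiIiIiIiIdTNXiJqqqIdlZmerp2iaqYiIiIiJmYiIdTNWeJq6mIiImHVpuWaKqYiIiIiKq6iIdTNWd4q6mHiKvKdWmoZomZiIiIiKvLmIhkRWZniZiHd5vcpkeqhniYiIiHd6vLmIh2VWZlZ3h3dorN2lWbqHiIiIiIiLzbmIiHZmdmZmZ2Vnis3HRqqYiIh3d3iLzcmIiIiHd2d3d2RWeK3YRIqYiJiHdmd7zcqIiIiIh2eJmHZmZpzZQ2mZmZiHdlVqvduIiIiIhlaJmYiIZGvZU1iZmYiHdlVZrNuYiIiIh2aIdmeIYkraU1eZmYiIdlVZm9yYiIiIiImpdVVmQRfcdVeJmIiIdlVYm8yoiIiIiKzbh2ZlIAS9p2d4iHiIh1VYis24iIiIeM/8l3d2MAKdyXd3d4iIiGVYis25iIiHee/7iIiIUAGN2od3d4iIiId4iby6mYh3ev/6iIiIUAF82od2Z4iHeJmaqqu6qZhmi//piIiIYQFry4dmZ4d2Z4q7uqq7uodmes7KiIiIcgBay5dmd4d2VWiqu6m97Kdmeau6mIiIhABZuoZmd4d3UzV5q6mt/+uHeJmaqIiIhQFZqoZmd3iHYyI4m7mK7/+4iIiaqYiIhhFZqHZnd3iIdSEoirp3v//qiImqqYiIhzFZmHd3iIiIdkM4ibuGjP/7mImrqYiIh1JYh3d4iIiIh2VHeKuXee/8mJmqqYiIiHRHh3Z3iIiId2VXeKy4d679upmaqYiIiIdWd3d3eIh3ZlVWaKzKhnrNy6qZmYiIiIh2Z3eIiIiHdURFV63cp1eb3bqZmZiIiIiHZneIiIiJhkM0RqzdymVpzcqYmamIiIiIdmeIiIiJmFQ0Rpq93IZXrMqYiZmIiIiIdmaImIiJmXVVVoiazKhnm7qYiImIiIiIhlZ4mYiImYdnd4d4rLqYmqqpmIiIiIiIh2Z4iZiJmZiImYd2ery6qZmrqYiIiIiIh2Z3eIiJmZiIq6iHZ6zLqZmruoiIiIiIh3d2d4iJmZiIm7mZdpvKmImry5h4iZiIh4h2Z3iJqZiHiqmqhnq6mIiazKh3iqiIiIh2Z3iJqZiHiZmal3m6mIiJvLh2iqmIiJl2Z3iJqZiHiJmJh2iqqYiJvLl2eaqIiJl2ZneJmZiHiJh3dmeJqpiJrLqHeJqpiJqGVneJmpmIiIh2ZmZ4mZiJq8uYd3mrl5umVWeJmqmIiIh2dmZneIiImry5dmerl4y4VFZ4mamYiId3d2Znd3d3iazLl2ablnvKdUVniJmIiIh3iHZ3eHd3d5vMqGaahWrMl2VWd4iIiIh3iHd3eIh3ZorMuGeahWnMuXZmd3dw=="/>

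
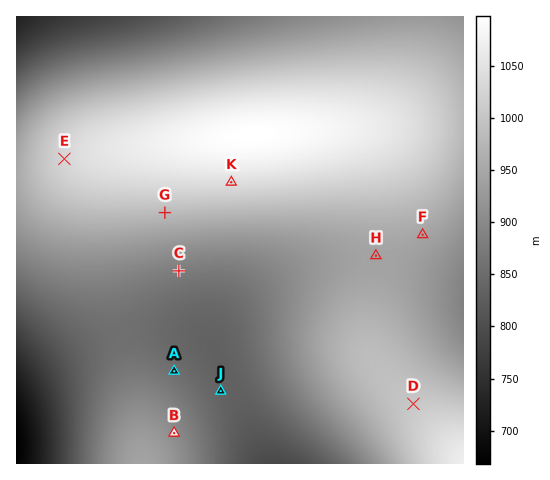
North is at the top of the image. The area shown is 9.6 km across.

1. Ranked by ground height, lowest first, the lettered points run A C B D E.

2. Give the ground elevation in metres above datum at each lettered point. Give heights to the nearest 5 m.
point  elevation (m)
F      945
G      985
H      945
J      835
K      1045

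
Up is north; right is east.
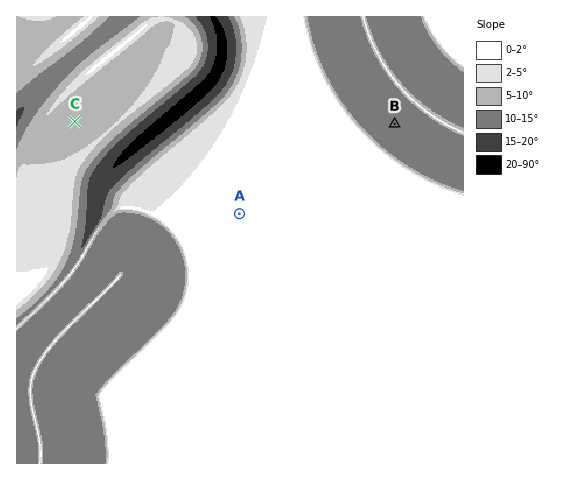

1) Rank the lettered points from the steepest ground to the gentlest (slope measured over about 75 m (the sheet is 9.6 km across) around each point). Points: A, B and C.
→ B C A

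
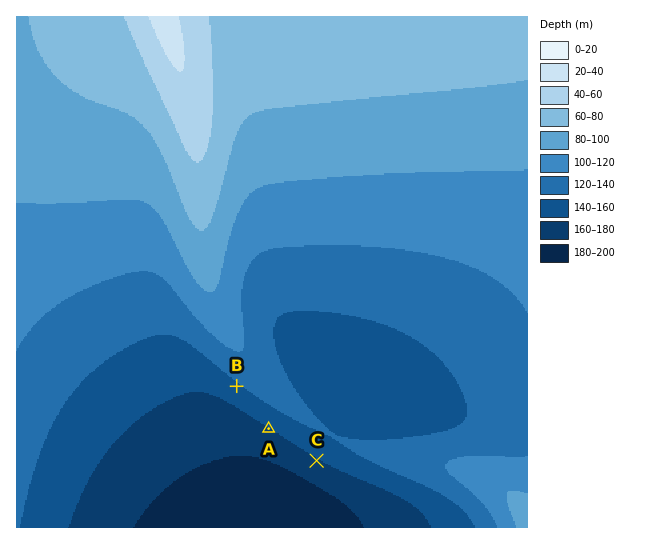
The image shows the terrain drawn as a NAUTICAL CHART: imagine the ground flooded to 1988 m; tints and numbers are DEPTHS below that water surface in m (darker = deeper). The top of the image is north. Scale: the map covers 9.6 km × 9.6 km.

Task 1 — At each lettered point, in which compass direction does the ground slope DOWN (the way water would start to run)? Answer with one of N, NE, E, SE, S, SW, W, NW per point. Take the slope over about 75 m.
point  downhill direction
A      SW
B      SW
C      SW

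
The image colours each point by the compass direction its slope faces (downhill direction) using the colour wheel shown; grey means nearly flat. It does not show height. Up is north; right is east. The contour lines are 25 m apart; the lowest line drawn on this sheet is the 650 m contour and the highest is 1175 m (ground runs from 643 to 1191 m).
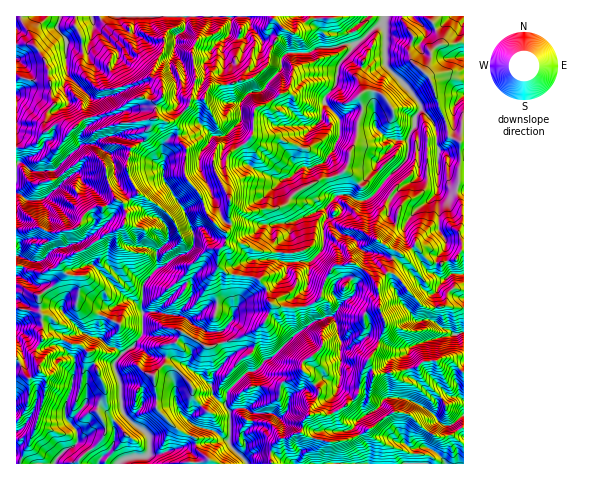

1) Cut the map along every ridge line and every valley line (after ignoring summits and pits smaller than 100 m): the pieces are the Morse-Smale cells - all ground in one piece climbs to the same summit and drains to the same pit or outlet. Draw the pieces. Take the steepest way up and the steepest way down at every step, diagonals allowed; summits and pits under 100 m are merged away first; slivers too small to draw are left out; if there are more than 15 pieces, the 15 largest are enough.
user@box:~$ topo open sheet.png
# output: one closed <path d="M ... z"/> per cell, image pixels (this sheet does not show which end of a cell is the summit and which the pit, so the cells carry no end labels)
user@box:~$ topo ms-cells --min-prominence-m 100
<path d="M463 16l-190 0 0 2 10 10-5 5-8 16-3 17-17 13-21 6-16 0-6 4-4 10-11 0-2 2-1 5-13 13-6 3 6 3 3 15 7 8-2 20 2 11 14 16 7 20 19 17-1 12-6 6-1 5 0 11 2 2 8 6 28 3 11 13 19-14 2-14 24-1 11-12 1-27 4-5 5 1 9-5 0-6-6-7 0-4 11-2 10 6 13-2 19-23 17-15 2-6 0-16 5-10 5 9 0 38-2 4-12 6-12 12-4 19 7 6 12 1-3 4 0 9 4 8 4 4 4-2 15 16 11 1 15-5 3-7 4-1z"/><path d="M159 119l-8 1-5 19-15 9-2 4-2 17 10 25-14 9 4 11-3 10-6 6-13 4-20 15-22 11-3 3 4 10-1 3-10 11-14 8 4 34-1 12-7 14 4 10 0 6-11 7-12-18 1 104 192-1 0-4-11-8-2-12-21-11-17-17-4-35 11-13 2-16 8-4 7-11 22 14 10 0 8-3-3-11 5-2 7-8 7-16 12-10 17-6-11-13-28-3-10-8 0-11 1-5 6-6 1-12-19-17-7-20-15-19-1-8 2-20-7-8-3-15-3-3z"/><path d="M272 16l-255 0-1 131 9 1 11-5 7-10 13-9 15 6 13-11 32-9 21-12 7 0 7 3 7-1-3 8 1 10 11 4 6-1 16-15 3-7 11 0 7-13 19-1 21-6 17-13 3-17 8-16 5-5z"/><path d="M354 263l-19 3-10 14-5 18-6 5-7 3-10 2-25-4-6 17-8 8-35 14 5 15 14-10 9-1 8 4 5 7-2 6-8 7 4 6 0 15-4 10-7 7 5 4 0 11-8 9 2 15-5 8 3 3 13-7 14 0 3-6 7-8 6 0 13-6 4-12 5-5 20 0 15-8 14-12 3-21 17-27 1-7 6-11 0-8-6-15 0-14-4-11-8-9z"/><path d="M144 98l-7 0-27 15-26 6-13 11-15-6-13 9-7 10-11 5-9 0 1 82 22-3 13 6 21-3 8-7 1-6 8-7 5-3 9 0 12-8 9 4 12-9-9-20-1-13 3-13 16-9 5-19 5-2-1-10 2-6z"/><path d="M182 332l-7 11-8 4-2 16-11 13 4 35 17 17 21 11 2 12 11 8 0 5 62 0 0-12-14 0-12 7-4-3 5-8-2-15 8-9 0-11-5-4 7-7 4-10 0-15-4-6 10-10-3-8-6-5-10-1-17 11-6-15-8 3-10 0z"/><path d="M413 128l-5 10 0 16-2 6-17 15-19 23-13 2-10-6-11 2 0 4 6 7 0 6-9 5-5-1-4 5 0 22-2 7-13 11-21 1-2 13-19 15 1 8 4 5 25 4 10-2 7-3 6-5 8-22 9-12 19 0 11 8 10 14 2-6 11-10 4-19 9 4 9-6-8-13 2-12-11-2-7-6 0-6 4-13 12-12 12-6 2-4 0-38z"/><path d="M412 248l-9 7-8-5-5 20-12 13 1 23 6 15 0 8-9 20-8 11 6 15 40-7 10-7 13 0 5-3 10 2 7 8 5-4 0-31-10 1-18-12 1-9-2-20 10-14-14-6z"/><path d="M447 358l-10 3-13 0-6 6-22 6-22 2-6-14-7 13-3 21-14 12-15 8-20 0-5 5-3 12 8 5 17 5 11 0 16-4 6-4-3-6 1-7 19-11 10-12 24 2 24 15 3-5 0-7 7-7 16 1-5-20 4-8z"/><path d="M117 199l-13 8-9 0-8 5-6 11-8 7-17 3-17-6-23 3 1 79 23 3-1-17 14-8 11-14-4-10 64-39 3-10-4-11z"/><path d="M398 412l-10 3-14 12-14 7 10 15-1 15 95-1-1-35-11 7-12 2-16-8-14-14z"/><path d="M460 370l-4 2-1 5 6 22-12-4-5 1-7 7 0 7-3 5-24-15-24-2-10 12-19 11-1 7 3 6 36-22 15 3 14 14 16 8 12-2 11-7 1-56z"/><path d="M301 432l-7 2-7 4-6 0-7 8-2 7 21 11 75 0 2-3 0-12-10-14-16 6-18 1z"/><path d="M416 246l-3 3 11 17 7 7 14 6-10 14 2 20-1 9 18 12 9-2 1-81-3-1-6 10-18 3-10-3z"/><path d="M24 309l-8 0 0 49 8 16 7 4 8-7 0-6-4-10 7-14 1-16-3-13z"/>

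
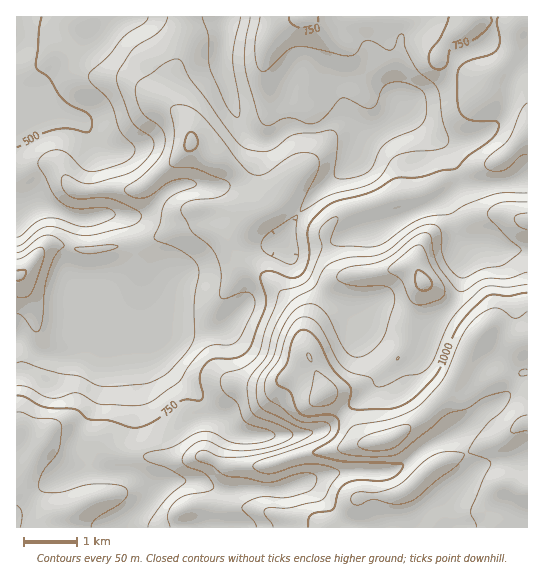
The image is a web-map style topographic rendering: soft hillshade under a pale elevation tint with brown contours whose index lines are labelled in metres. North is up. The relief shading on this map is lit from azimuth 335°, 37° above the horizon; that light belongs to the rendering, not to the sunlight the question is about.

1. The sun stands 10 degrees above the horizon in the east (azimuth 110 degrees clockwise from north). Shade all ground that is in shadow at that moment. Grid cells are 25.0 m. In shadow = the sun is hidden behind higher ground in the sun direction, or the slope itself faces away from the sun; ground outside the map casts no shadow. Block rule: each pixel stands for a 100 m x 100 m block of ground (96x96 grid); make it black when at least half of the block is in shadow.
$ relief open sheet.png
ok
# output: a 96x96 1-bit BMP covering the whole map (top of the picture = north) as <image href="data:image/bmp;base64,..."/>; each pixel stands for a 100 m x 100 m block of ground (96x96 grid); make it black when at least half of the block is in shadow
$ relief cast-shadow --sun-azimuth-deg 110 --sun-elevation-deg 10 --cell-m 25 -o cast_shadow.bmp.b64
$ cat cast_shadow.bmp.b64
<image width="96" height="96" href="data:image/bmp;base64,Qk2+BAAAAAAAAD4AAAAoAAAAYAAAAGAAAAABAAEAAAAAAIAEAAATCwAAEwsAAAIAAAAAAAAA////AAAAAAAAAAAAAAAAAAAAAAAAAAAAAAAAAAAAAAAAAAB4AAAAAAAAAAAAAAB8AAAAAAAAAAAAAAD+AAAAGAAAAAAAAAB/AAAA/AAAAAAAAAB/AAAB/AAAAAAAAAAOAAAD/gAAAAAAAAAAAAAH/geAAAAAAAAAAAAD/A/gAAAAAAAAAAAAAA/wAAAAAAAAAAAAAAP4AAAAAAAAAA4AAAB8AAAAAAAHgD/AAAA8AAAAAAAPwP/8AAAAAAAAAAAP4P//+AAAAAAAAAAP4P///gAAAAAAAAADwP///gAAAAAAAAAAAB///gAAAAAAAAAAAAAB/AcAAAAAAAAAAAAAAAeAAAAAAAAAADAAAAfAAAAAAAAAAHgAAAPwAAAAAAAAAHwAAAH4AAAAAAAAAH4AAAH8AAAAAAAAAP4AAAD+AAAAAAAAAP8AAAD/AAAAAAAAAP8AAAB/gAAAAAAHgf+AAAA/gAAAAAAPx//AAAA/wAAAAAAP7//gAAA/wAAAAAAP///gAAAf4AAAAAAP///wAAAf4AAAAAAP///4AAAf4AAAAAAP///4AAAP8AAAAAAH///4AAAP+AAAAAAH///4AAAP+AAAAAAD///4AAAH/AAAAAAB///4AAAH/gAAAAAB///4AAAH/gAAAAAB///4AAAD/wAAAAAB///8AAAB/wAAAAAA///8AAAAf4AAAAAAA//8AACAP4AAAAAAAH8+AAHAP4AAAAAAAAAfgAHAPwAAAAAAAAAfwABAPwAAAAAAAAA/4AAAHgAAAAAAAAA/8AAAAAAAAAAAAAB/+B8AAADgAAAAAAB/wH+AAADgAAAAAAB/gP/AAADwAAAAAAA/Af/gAAD4AAAAAAAfAf/gAAD4AAAAAAAfAf/wAAD8AYAAAAAfAP/wAAD8AAAAAAAfgH/4AAD4AAAAAAAfgA/4AAAAAAAAAAAPwADwAAAAAAAAAAAH4AAAAAAAAAAIAAAD8AAAAAAAAAAEAAAB+AAAAAAAAAAAAAAA/+AAAAAAAAAAAAAAD/gAAAADAAAAAAAAB/wAAAAAAA8AAAAAA/wAAAAAAB+AAAAAAfwAAAAAAD/gAAAAAHwAAAAAAD/wAAAAADwAAAAAAD/8AAAAABwAAIAAAB/8AAAAAAgAA8AAAA/+AAAAAAAAA+AAAA/+AAAAAAAAAfAAAAf+AAAAAAAAAHwAAAH+AAAAAAAAADwAAAA+AAAAAAAAAD4AAAAAAAAAAAAAAB4AAAAAAAAAAAAAAA4AABgAAAAAAAAHAAQAABwAAAAAAAAHAAAAAAAAAAAAAAAHAAAAAAAAADAAAAAAAAAAAAAAADAAAAAAAAAAAAAAAHAAAAAAAAAAAAAAAPAAAAAAAAAAAAAAAPAAAAAAAAAAAAAAAfAAAAAAAAAAAAAAAfgAAAAAAAAAAAAAAfgAAAAAAAAAABAAA/gAAAAAAAAAAAAAA/wAAAAAAAAAAAAAA/wAAAAAAAAAAAAAA/wAAAAAAAAAAAAAA/wAAAAAAAAAAAAAA/wAAAAAAAAAAAAAA/wAAAAAAAA="/>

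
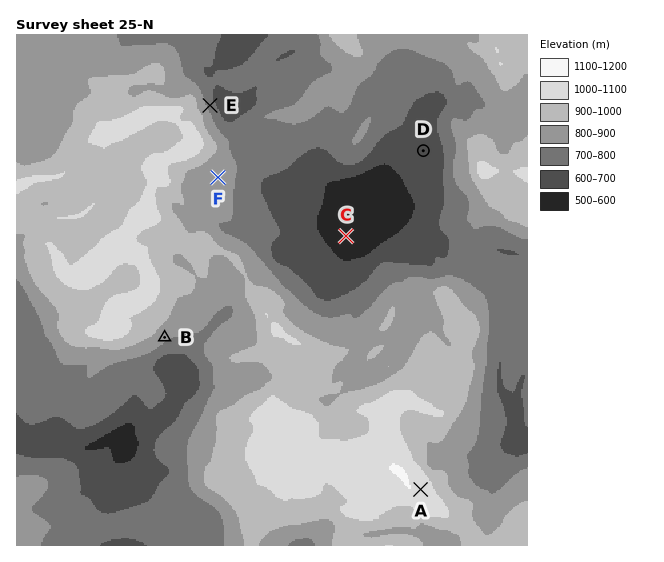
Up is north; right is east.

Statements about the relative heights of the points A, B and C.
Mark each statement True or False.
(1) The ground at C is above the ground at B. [False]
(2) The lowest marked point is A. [False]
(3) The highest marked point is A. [True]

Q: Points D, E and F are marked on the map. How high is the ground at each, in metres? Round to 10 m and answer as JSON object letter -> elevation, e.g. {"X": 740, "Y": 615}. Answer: {"D": 670, "E": 760, "F": 830}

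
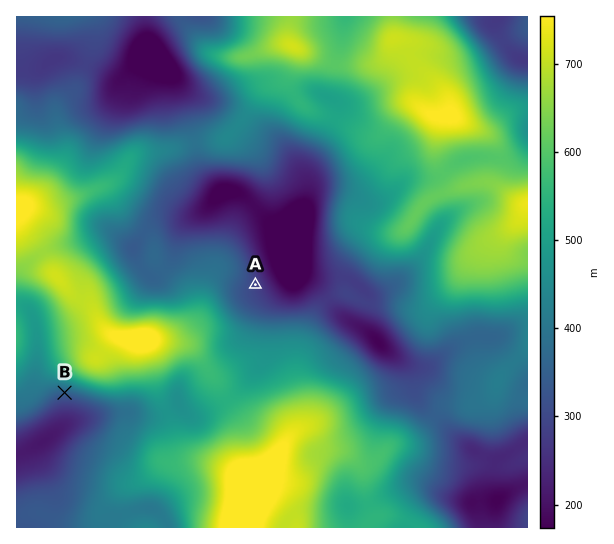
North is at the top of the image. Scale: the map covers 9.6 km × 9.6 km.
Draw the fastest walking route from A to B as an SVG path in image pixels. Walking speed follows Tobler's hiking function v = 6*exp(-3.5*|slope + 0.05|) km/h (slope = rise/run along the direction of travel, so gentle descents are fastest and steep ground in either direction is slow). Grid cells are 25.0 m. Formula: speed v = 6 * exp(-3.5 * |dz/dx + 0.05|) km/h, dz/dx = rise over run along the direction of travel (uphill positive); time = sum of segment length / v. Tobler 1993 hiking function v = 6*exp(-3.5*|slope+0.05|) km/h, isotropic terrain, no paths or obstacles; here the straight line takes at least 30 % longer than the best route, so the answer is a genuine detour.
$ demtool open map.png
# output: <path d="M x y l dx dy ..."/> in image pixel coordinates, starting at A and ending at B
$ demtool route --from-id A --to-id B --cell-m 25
<path d="M255 285l-16 16-1 2-3 6 0 16-2 5-15 15-5 10-10 10-2 1-15 0-11 5-16 16-5 3-27 0-5 3-57 0"/>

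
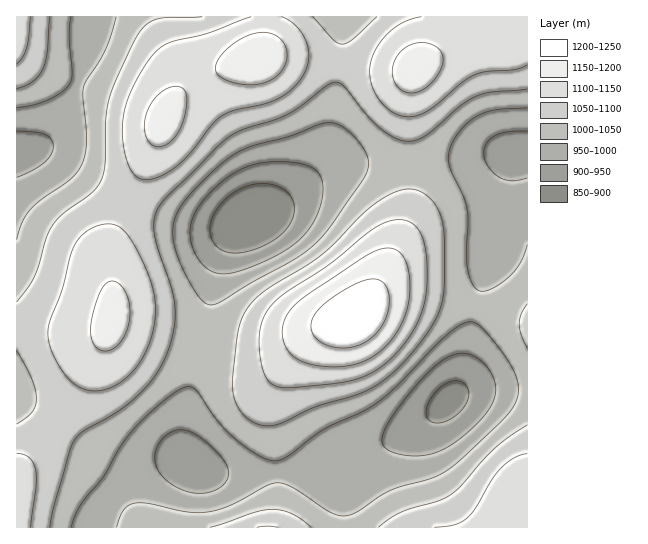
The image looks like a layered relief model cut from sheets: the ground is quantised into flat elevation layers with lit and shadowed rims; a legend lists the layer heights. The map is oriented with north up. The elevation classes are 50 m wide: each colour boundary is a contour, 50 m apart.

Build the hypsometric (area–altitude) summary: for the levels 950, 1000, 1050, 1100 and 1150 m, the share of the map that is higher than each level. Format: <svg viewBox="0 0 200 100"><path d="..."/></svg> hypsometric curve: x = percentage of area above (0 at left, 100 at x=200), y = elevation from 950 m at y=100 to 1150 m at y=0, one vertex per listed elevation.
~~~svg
<svg viewBox="0 0 200 100"><path d="M181 100l-41-25-48-25-42-25-35-25"/></svg>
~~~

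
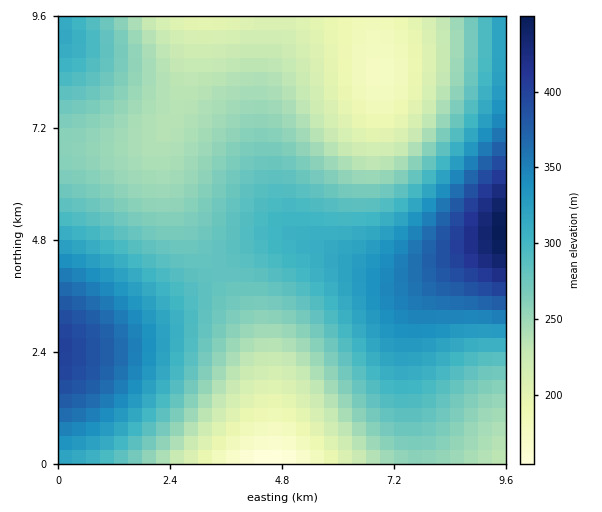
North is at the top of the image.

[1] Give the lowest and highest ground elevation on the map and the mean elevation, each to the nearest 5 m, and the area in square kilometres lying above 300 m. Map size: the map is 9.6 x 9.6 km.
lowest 150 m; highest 455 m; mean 280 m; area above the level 28.9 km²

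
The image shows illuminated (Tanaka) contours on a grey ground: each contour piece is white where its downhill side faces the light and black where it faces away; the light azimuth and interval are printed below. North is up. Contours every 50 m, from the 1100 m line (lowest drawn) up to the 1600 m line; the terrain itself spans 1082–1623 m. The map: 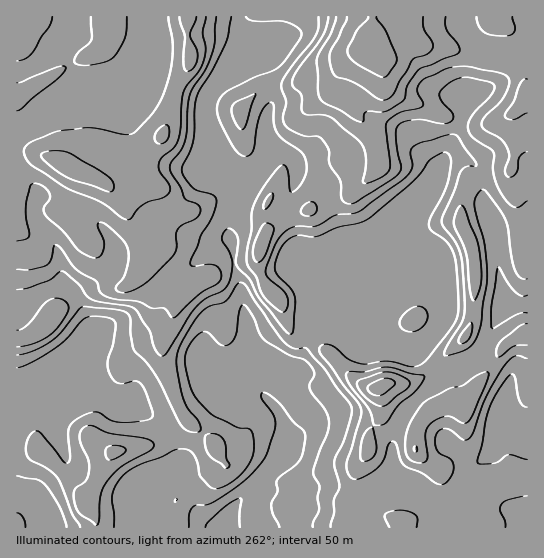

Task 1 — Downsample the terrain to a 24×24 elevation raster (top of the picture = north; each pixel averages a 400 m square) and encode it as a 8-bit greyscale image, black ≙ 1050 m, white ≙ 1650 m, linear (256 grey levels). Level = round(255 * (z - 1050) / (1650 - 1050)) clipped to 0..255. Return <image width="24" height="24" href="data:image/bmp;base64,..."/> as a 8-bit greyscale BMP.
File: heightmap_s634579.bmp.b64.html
<image width="24" height="24" href="data:image/bmp;base64,Qk12BgAAAAAAADYEAAAoAAAAGAAAABgAAAABAAgAAAAAAEACAAATCwAAEwsAAAABAAAAAAAAAAAAAAEBAQACAgIAAwMDAAQEBAAFBQUABgYGAAcHBwAICAgACQkJAAoKCgALCwsADAwMAA0NDQAODg4ADw8PABAQEAAREREAEhISABMTEwAUFBQAFRUVABYWFgAXFxcAGBgYABkZGQAaGhoAGxsbABwcHAAdHR0AHh4eAB8fHwAgICAAISEhACIiIgAjIyMAJCQkACUlJQAmJiYAJycnACgoKAApKSkAKioqACsrKwAsLCwALS0tAC4uLgAvLy8AMDAwADExMQAyMjIAMzMzADQ0NAA1NTUANjY2ADc3NwA4ODgAOTk5ADo6OgA7OzsAPDw8AD09PQA+Pj4APz8/AEBAQABBQUEAQkJCAENDQwBEREQARUVFAEZGRgBHR0cASEhIAElJSQBKSkoAS0tLAExMTABNTU0ATk5OAE9PTwBQUFAAUVFRAFJSUgBTU1MAVFRUAFVVVQBWVlYAV1dXAFhYWABZWVkAWlpaAFtbWwBcXFwAXV1dAF5eXgBfX18AYGBgAGFhYQBiYmIAY2NjAGRkZABlZWUAZmZmAGdnZwBoaGgAaWlpAGpqagBra2sAbGxsAG1tbQBubm4Ab29vAHBwcABxcXEAcnJyAHNzcwB0dHQAdXV1AHZ2dgB3d3cAeHh4AHl5eQB6enoAe3t7AHx8fAB9fX0Afn5+AH9/fwCAgIAAgYGBAIKCggCDg4MAhISEAIWFhQCGhoYAh4eHAIiIiACJiYkAioqKAIuLiwCMjIwAjY2NAI6OjgCPj48AkJCQAJGRkQCSkpIAk5OTAJSUlACVlZUAlpaWAJeXlwCYmJgAmZmZAJqamgCbm5sAnJycAJ2dnQCenp4An5+fAKCgoAChoaEAoqKiAKOjowCkpKQApaWlAKampgCnp6cAqKioAKmpqQCqqqoAq6urAKysrACtra0Arq6uAK+vrwCwsLAAsbGxALKysgCzs7MAtLS0ALW1tQC2trYAt7e3ALi4uAC5ubkAurq6ALu7uwC8vLwAvb29AL6+vgC/v78AwMDAAMHBwQDCwsIAw8PDAMTExADFxcUAxsbGAMfHxwDIyMgAycnJAMrKygDLy8sAzMzMAM3NzQDOzs4Az8/PANDQ0ADR0dEA0tLSANPT0wDU1NQA1dXVANbW1gDX19cA2NjYANnZ2QDa2toA29vbANzc3ADd3d0A3t7eAN/f3wDg4OAA4eHhAOLi4gDj4+MA5OTkAOXl5QDm5uYA5+fnAOjo6ADp6ekA6urqAOvr6wDs7OwA7e3tAO7u7gDv7+8A8PDwAPHx8QDy8vIA8/PzAPT09AD19fUA9vb2APf39wD4+PgA+fn5APr6+gD7+/sA/Pz8AP39/QD+/v4A////ACklN1ZDMjM5IxMWJS04S2RnamtgWVxZTycpSF5CMjM8NC8bIy02R2BiYV9gYVtbVy45R1hVOTM0Pk0+JCk3SWVrYGVvZ1hdYj9EQltqXUo8R1ZMMiAtR2WAaoR3ZVpTVD0+Q1pTTkpNVFBDOCQrPlh9dYR2bWZQTzo6Oj89PUNVTDo3Mis1QFJ9h3qLiXtRUTo6Ojo9PkpXOjM0LjY9SWyhpop3gYheVj46OjpCSVpVNTUzMTc8W3d6gnN3b3N0X2NPPDpBVWleOz44OUpWaWBcXl9mhHh5fWx2UTxAWnJ1TUU+R2ldWllcY2xjcIptemRtZV1pd4GDblZFZIJdWVlaXWViZYtpZ3BpZXuNmI6FiHpcf3FaWVlZWVtcZpVudYd/f5GPmpyNf3hyjGJZW19hXVpaapdxhJOIkpeToKGVgm9xmHdmZ2VkYF9jf5RwipSSmZigqaWdkHdxjoqMgndsYWBtkIZ0jpaVoay4tK2einxxh4iMjZeOcmFjgoOImZyqv8G+vLORdnNzd4OAjZuqnXdidIWYpqy/v7i2tbOYeHR+d3uCkputp4JvcISaq6irrKyrq7uwfXqOe4aWmqi4o4mGhJmttamoqKioqK2wf4KXg5GpscDBuaWekpaxwKypqKioqKiviXqIjpWvx8/V2bidkI+bvKqqqamoqKiyrXt2e4qvy93q6s61p6estK2qqq2tqKiyuYp2dnqSxOby7NzSwrq3sbKrqauyqai1tpB8fH2Fqdnt5dzOvL3Guw=="/>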